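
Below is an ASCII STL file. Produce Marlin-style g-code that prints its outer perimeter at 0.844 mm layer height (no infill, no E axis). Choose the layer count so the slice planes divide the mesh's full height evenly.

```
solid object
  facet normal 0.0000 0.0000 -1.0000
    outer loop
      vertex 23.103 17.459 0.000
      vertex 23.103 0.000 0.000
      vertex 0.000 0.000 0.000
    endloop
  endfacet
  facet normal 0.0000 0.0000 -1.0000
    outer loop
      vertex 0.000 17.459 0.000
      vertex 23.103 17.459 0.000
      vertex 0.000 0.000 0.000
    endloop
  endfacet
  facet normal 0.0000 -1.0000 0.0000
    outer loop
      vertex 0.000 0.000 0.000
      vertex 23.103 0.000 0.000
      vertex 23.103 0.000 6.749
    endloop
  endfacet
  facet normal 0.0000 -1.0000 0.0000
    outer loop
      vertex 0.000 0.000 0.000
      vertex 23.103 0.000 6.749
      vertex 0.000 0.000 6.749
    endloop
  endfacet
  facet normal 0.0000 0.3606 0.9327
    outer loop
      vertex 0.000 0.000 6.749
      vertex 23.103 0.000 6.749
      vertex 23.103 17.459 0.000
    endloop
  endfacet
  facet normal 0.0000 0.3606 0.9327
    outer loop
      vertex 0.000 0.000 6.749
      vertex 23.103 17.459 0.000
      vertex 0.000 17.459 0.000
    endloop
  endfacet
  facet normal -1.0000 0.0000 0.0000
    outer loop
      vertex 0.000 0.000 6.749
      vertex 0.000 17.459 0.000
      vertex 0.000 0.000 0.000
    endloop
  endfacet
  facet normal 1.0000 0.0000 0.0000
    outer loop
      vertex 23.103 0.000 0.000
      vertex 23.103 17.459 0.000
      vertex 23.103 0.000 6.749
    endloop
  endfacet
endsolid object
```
; perimeter-only toolpath
G21 ; units = mm
G90 ; absolute positioning
G28 ; home
; layer 1
G0 Z0.844
G0 X0.000 Y0.000
G1 X23.103 Y0.000
G1 X23.103 Y15.277
G1 X0.000 Y15.277
G1 X0.000 Y0.000
; layer 2
G0 Z1.687
G0 X0.000 Y0.000
G1 X23.103 Y0.000
G1 X23.103 Y13.094
G1 X0.000 Y13.094
G1 X0.000 Y0.000
; layer 3
G0 Z2.531
G0 X0.000 Y0.000
G1 X23.103 Y0.000
G1 X23.103 Y10.912
G1 X0.000 Y10.912
G1 X0.000 Y0.000
; layer 4
G0 Z3.374
G0 X0.000 Y0.000
G1 X23.103 Y0.000
G1 X23.103 Y8.729
G1 X0.000 Y8.729
G1 X0.000 Y0.000
; layer 5
G0 Z4.218
G0 X0.000 Y0.000
G1 X23.103 Y0.000
G1 X23.103 Y6.547
G1 X0.000 Y6.547
G1 X0.000 Y0.000
; layer 6
G0 Z5.062
G0 X0.000 Y0.000
G1 X23.103 Y0.000
G1 X23.103 Y4.365
G1 X0.000 Y4.365
G1 X0.000 Y0.000
; layer 7
G0 Z5.905
G0 X0.000 Y0.000
G1 X23.103 Y0.000
G1 X23.103 Y2.182
G1 X0.000 Y2.182
G1 X0.000 Y0.000
M2 ; end

The solid is a wedge (ramp): 23.1 × 17.5 mm base, rising to 6.75 mm along the y=0 edge and sloping linearly to z=0 at y=17.5. Slicing at Δz = 0.844 mm — 8 equal slices spanning the solid's height, so layer i sits at z = i·h/8 — gives 7 non-empty perimeters. Each is a 4-segment closed polygon; G0 lifts to the layer z and rapids to the start vertex, then G1 traces the edges. The cross-section shrinks linearly with z (the slice at the apex is degenerate and omitted).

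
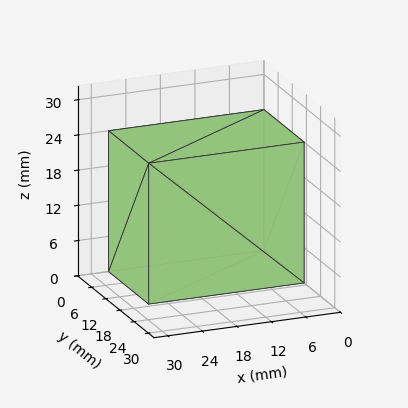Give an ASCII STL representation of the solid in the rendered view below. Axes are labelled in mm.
Reading the render: the shape is a rectangular box, roughly 27 × 17 mm footprint and 24 mm tall (dimensions read to the nearest mm from the axis ticks). For the STL, each face is triangulated and given an outward normal.

solid part
  facet normal 0.0000 0.0000 -1.0000
    outer loop
      vertex 27.0 17.0 0.0
      vertex 27.0 0.0 0.0
      vertex 0.0 0.0 0.0
    endloop
  endfacet
  facet normal 0.0000 0.0000 -1.0000
    outer loop
      vertex 0.0 17.0 0.0
      vertex 27.0 17.0 0.0
      vertex 0.0 0.0 0.0
    endloop
  endfacet
  facet normal 0.0000 0.0000 1.0000
    outer loop
      vertex 0.0 0.0 24.0
      vertex 27.0 0.0 24.0
      vertex 27.0 17.0 24.0
    endloop
  endfacet
  facet normal 0.0000 0.0000 1.0000
    outer loop
      vertex 0.0 0.0 24.0
      vertex 27.0 17.0 24.0
      vertex 0.0 17.0 24.0
    endloop
  endfacet
  facet normal 0.0000 -1.0000 0.0000
    outer loop
      vertex 0.0 0.0 0.0
      vertex 27.0 0.0 0.0
      vertex 27.0 0.0 24.0
    endloop
  endfacet
  facet normal 0.0000 -1.0000 0.0000
    outer loop
      vertex 0.0 0.0 0.0
      vertex 27.0 0.0 24.0
      vertex 0.0 0.0 24.0
    endloop
  endfacet
  facet normal 0.0000 1.0000 0.0000
    outer loop
      vertex 27.0 17.0 24.0
      vertex 27.0 17.0 0.0
      vertex 0.0 17.0 0.0
    endloop
  endfacet
  facet normal 0.0000 1.0000 0.0000
    outer loop
      vertex 0.0 17.0 24.0
      vertex 27.0 17.0 24.0
      vertex 0.0 17.0 0.0
    endloop
  endfacet
  facet normal -1.0000 0.0000 0.0000
    outer loop
      vertex 0.0 17.0 24.0
      vertex 0.0 17.0 0.0
      vertex 0.0 0.0 0.0
    endloop
  endfacet
  facet normal -1.0000 0.0000 0.0000
    outer loop
      vertex 0.0 0.0 24.0
      vertex 0.0 17.0 24.0
      vertex 0.0 0.0 0.0
    endloop
  endfacet
  facet normal 1.0000 0.0000 0.0000
    outer loop
      vertex 27.0 0.0 0.0
      vertex 27.0 17.0 0.0
      vertex 27.0 17.0 24.0
    endloop
  endfacet
  facet normal 1.0000 0.0000 0.0000
    outer loop
      vertex 27.0 0.0 0.0
      vertex 27.0 17.0 24.0
      vertex 27.0 0.0 24.0
    endloop
  endfacet
endsolid part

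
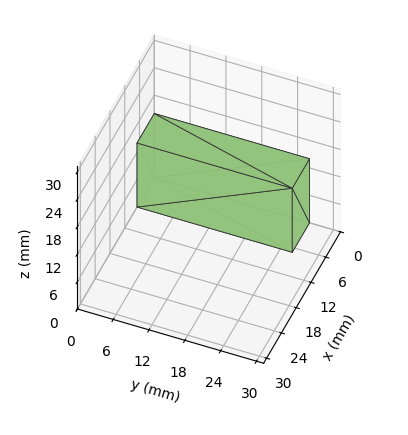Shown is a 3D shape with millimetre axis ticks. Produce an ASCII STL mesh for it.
Reading the render: the shape is a rectangular box, roughly 7 × 26 mm footprint and 14 mm tall (dimensions read to the nearest mm from the axis ticks). For the STL, each face is triangulated and given an outward normal.

solid part
  facet normal 0.0000 0.0000 -1.0000
    outer loop
      vertex 7.0 26.0 0.0
      vertex 7.0 0.0 0.0
      vertex 0.0 0.0 0.0
    endloop
  endfacet
  facet normal 0.0000 0.0000 -1.0000
    outer loop
      vertex 0.0 26.0 0.0
      vertex 7.0 26.0 0.0
      vertex 0.0 0.0 0.0
    endloop
  endfacet
  facet normal 0.0000 0.0000 1.0000
    outer loop
      vertex 0.0 0.0 14.0
      vertex 7.0 0.0 14.0
      vertex 7.0 26.0 14.0
    endloop
  endfacet
  facet normal 0.0000 0.0000 1.0000
    outer loop
      vertex 0.0 0.0 14.0
      vertex 7.0 26.0 14.0
      vertex 0.0 26.0 14.0
    endloop
  endfacet
  facet normal 0.0000 -1.0000 0.0000
    outer loop
      vertex 0.0 0.0 0.0
      vertex 7.0 0.0 0.0
      vertex 7.0 0.0 14.0
    endloop
  endfacet
  facet normal 0.0000 -1.0000 0.0000
    outer loop
      vertex 0.0 0.0 0.0
      vertex 7.0 0.0 14.0
      vertex 0.0 0.0 14.0
    endloop
  endfacet
  facet normal 0.0000 1.0000 0.0000
    outer loop
      vertex 7.0 26.0 14.0
      vertex 7.0 26.0 0.0
      vertex 0.0 26.0 0.0
    endloop
  endfacet
  facet normal 0.0000 1.0000 0.0000
    outer loop
      vertex 0.0 26.0 14.0
      vertex 7.0 26.0 14.0
      vertex 0.0 26.0 0.0
    endloop
  endfacet
  facet normal -1.0000 0.0000 0.0000
    outer loop
      vertex 0.0 26.0 14.0
      vertex 0.0 26.0 0.0
      vertex 0.0 0.0 0.0
    endloop
  endfacet
  facet normal -1.0000 0.0000 0.0000
    outer loop
      vertex 0.0 0.0 14.0
      vertex 0.0 26.0 14.0
      vertex 0.0 0.0 0.0
    endloop
  endfacet
  facet normal 1.0000 0.0000 0.0000
    outer loop
      vertex 7.0 0.0 0.0
      vertex 7.0 26.0 0.0
      vertex 7.0 26.0 14.0
    endloop
  endfacet
  facet normal 1.0000 0.0000 0.0000
    outer loop
      vertex 7.0 0.0 0.0
      vertex 7.0 26.0 14.0
      vertex 7.0 0.0 14.0
    endloop
  endfacet
endsolid part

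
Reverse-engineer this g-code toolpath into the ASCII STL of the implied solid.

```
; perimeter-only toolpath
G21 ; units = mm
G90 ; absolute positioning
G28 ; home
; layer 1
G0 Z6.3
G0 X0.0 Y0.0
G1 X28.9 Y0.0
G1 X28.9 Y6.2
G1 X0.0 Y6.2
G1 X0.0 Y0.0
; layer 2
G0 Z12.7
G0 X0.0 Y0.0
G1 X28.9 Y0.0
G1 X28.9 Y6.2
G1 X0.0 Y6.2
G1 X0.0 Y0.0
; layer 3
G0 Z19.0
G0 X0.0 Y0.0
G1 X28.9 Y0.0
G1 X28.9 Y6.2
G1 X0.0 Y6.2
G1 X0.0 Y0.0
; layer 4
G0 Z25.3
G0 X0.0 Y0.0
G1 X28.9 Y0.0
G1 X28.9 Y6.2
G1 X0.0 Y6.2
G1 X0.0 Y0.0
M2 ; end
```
solid part
  facet normal 0.0000 0.0000 -1.0000
    outer loop
      vertex 28.9 6.2 0.0
      vertex 28.9 0.0 0.0
      vertex 0.0 0.0 0.0
    endloop
  endfacet
  facet normal 0.0000 0.0000 -1.0000
    outer loop
      vertex 0.0 6.2 0.0
      vertex 28.9 6.2 0.0
      vertex 0.0 0.0 0.0
    endloop
  endfacet
  facet normal 0.0000 0.0000 1.0000
    outer loop
      vertex 0.0 0.0 25.3
      vertex 28.9 0.0 25.3
      vertex 28.9 6.2 25.3
    endloop
  endfacet
  facet normal 0.0000 0.0000 1.0000
    outer loop
      vertex 0.0 0.0 25.3
      vertex 28.9 6.2 25.3
      vertex 0.0 6.2 25.3
    endloop
  endfacet
  facet normal 0.0000 -1.0000 0.0000
    outer loop
      vertex 0.0 0.0 0.0
      vertex 28.9 0.0 0.0
      vertex 28.9 0.0 25.3
    endloop
  endfacet
  facet normal 0.0000 -1.0000 0.0000
    outer loop
      vertex 0.0 0.0 0.0
      vertex 28.9 0.0 25.3
      vertex 0.0 0.0 25.3
    endloop
  endfacet
  facet normal 0.0000 1.0000 0.0000
    outer loop
      vertex 28.9 6.2 25.3
      vertex 28.9 6.2 0.0
      vertex 0.0 6.2 0.0
    endloop
  endfacet
  facet normal 0.0000 1.0000 0.0000
    outer loop
      vertex 0.0 6.2 25.3
      vertex 28.9 6.2 25.3
      vertex 0.0 6.2 0.0
    endloop
  endfacet
  facet normal -1.0000 0.0000 0.0000
    outer loop
      vertex 0.0 6.2 25.3
      vertex 0.0 6.2 0.0
      vertex 0.0 0.0 0.0
    endloop
  endfacet
  facet normal -1.0000 0.0000 0.0000
    outer loop
      vertex 0.0 0.0 25.3
      vertex 0.0 6.2 25.3
      vertex 0.0 0.0 0.0
    endloop
  endfacet
  facet normal 1.0000 0.0000 0.0000
    outer loop
      vertex 28.9 0.0 0.0
      vertex 28.9 6.2 0.0
      vertex 28.9 6.2 25.3
    endloop
  endfacet
  facet normal 1.0000 0.0000 0.0000
    outer loop
      vertex 28.9 0.0 0.0
      vertex 28.9 6.2 25.3
      vertex 28.9 0.0 25.3
    endloop
  endfacet
endsolid part

The G0 Z moves step by Δz≈6.3 mm. Every layer's G1 loop is the same polygon, so the solid is a straight extrusion of it from z=0 to z≈25.3. Closing with flat bottom and top caps and triangulating gives 12 facets — a rectangular box, roughly 28.9 × 6.2 mm footprint and 25.3 mm tall.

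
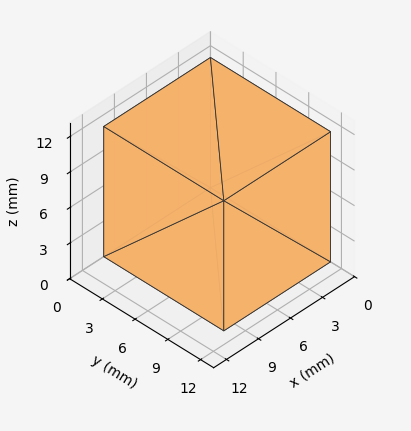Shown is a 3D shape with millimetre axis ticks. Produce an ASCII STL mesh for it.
Reading the render: the shape is a rectangular box, roughly 10 × 11 mm footprint and 11 mm tall (dimensions read to the nearest mm from the axis ticks). For the STL, each face is triangulated and given an outward normal.

solid part
  facet normal 0.0000 0.0000 -1.0000
    outer loop
      vertex 10.0 11.0 0.0
      vertex 10.0 0.0 0.0
      vertex 0.0 0.0 0.0
    endloop
  endfacet
  facet normal 0.0000 0.0000 -1.0000
    outer loop
      vertex 0.0 11.0 0.0
      vertex 10.0 11.0 0.0
      vertex 0.0 0.0 0.0
    endloop
  endfacet
  facet normal 0.0000 0.0000 1.0000
    outer loop
      vertex 0.0 0.0 11.0
      vertex 10.0 0.0 11.0
      vertex 10.0 11.0 11.0
    endloop
  endfacet
  facet normal 0.0000 0.0000 1.0000
    outer loop
      vertex 0.0 0.0 11.0
      vertex 10.0 11.0 11.0
      vertex 0.0 11.0 11.0
    endloop
  endfacet
  facet normal 0.0000 -1.0000 0.0000
    outer loop
      vertex 0.0 0.0 0.0
      vertex 10.0 0.0 0.0
      vertex 10.0 0.0 11.0
    endloop
  endfacet
  facet normal 0.0000 -1.0000 0.0000
    outer loop
      vertex 0.0 0.0 0.0
      vertex 10.0 0.0 11.0
      vertex 0.0 0.0 11.0
    endloop
  endfacet
  facet normal 0.0000 1.0000 0.0000
    outer loop
      vertex 10.0 11.0 11.0
      vertex 10.0 11.0 0.0
      vertex 0.0 11.0 0.0
    endloop
  endfacet
  facet normal 0.0000 1.0000 0.0000
    outer loop
      vertex 0.0 11.0 11.0
      vertex 10.0 11.0 11.0
      vertex 0.0 11.0 0.0
    endloop
  endfacet
  facet normal -1.0000 0.0000 0.0000
    outer loop
      vertex 0.0 11.0 11.0
      vertex 0.0 11.0 0.0
      vertex 0.0 0.0 0.0
    endloop
  endfacet
  facet normal -1.0000 0.0000 0.0000
    outer loop
      vertex 0.0 0.0 11.0
      vertex 0.0 11.0 11.0
      vertex 0.0 0.0 0.0
    endloop
  endfacet
  facet normal 1.0000 0.0000 0.0000
    outer loop
      vertex 10.0 0.0 0.0
      vertex 10.0 11.0 0.0
      vertex 10.0 11.0 11.0
    endloop
  endfacet
  facet normal 1.0000 0.0000 0.0000
    outer loop
      vertex 10.0 0.0 0.0
      vertex 10.0 11.0 11.0
      vertex 10.0 0.0 11.0
    endloop
  endfacet
endsolid part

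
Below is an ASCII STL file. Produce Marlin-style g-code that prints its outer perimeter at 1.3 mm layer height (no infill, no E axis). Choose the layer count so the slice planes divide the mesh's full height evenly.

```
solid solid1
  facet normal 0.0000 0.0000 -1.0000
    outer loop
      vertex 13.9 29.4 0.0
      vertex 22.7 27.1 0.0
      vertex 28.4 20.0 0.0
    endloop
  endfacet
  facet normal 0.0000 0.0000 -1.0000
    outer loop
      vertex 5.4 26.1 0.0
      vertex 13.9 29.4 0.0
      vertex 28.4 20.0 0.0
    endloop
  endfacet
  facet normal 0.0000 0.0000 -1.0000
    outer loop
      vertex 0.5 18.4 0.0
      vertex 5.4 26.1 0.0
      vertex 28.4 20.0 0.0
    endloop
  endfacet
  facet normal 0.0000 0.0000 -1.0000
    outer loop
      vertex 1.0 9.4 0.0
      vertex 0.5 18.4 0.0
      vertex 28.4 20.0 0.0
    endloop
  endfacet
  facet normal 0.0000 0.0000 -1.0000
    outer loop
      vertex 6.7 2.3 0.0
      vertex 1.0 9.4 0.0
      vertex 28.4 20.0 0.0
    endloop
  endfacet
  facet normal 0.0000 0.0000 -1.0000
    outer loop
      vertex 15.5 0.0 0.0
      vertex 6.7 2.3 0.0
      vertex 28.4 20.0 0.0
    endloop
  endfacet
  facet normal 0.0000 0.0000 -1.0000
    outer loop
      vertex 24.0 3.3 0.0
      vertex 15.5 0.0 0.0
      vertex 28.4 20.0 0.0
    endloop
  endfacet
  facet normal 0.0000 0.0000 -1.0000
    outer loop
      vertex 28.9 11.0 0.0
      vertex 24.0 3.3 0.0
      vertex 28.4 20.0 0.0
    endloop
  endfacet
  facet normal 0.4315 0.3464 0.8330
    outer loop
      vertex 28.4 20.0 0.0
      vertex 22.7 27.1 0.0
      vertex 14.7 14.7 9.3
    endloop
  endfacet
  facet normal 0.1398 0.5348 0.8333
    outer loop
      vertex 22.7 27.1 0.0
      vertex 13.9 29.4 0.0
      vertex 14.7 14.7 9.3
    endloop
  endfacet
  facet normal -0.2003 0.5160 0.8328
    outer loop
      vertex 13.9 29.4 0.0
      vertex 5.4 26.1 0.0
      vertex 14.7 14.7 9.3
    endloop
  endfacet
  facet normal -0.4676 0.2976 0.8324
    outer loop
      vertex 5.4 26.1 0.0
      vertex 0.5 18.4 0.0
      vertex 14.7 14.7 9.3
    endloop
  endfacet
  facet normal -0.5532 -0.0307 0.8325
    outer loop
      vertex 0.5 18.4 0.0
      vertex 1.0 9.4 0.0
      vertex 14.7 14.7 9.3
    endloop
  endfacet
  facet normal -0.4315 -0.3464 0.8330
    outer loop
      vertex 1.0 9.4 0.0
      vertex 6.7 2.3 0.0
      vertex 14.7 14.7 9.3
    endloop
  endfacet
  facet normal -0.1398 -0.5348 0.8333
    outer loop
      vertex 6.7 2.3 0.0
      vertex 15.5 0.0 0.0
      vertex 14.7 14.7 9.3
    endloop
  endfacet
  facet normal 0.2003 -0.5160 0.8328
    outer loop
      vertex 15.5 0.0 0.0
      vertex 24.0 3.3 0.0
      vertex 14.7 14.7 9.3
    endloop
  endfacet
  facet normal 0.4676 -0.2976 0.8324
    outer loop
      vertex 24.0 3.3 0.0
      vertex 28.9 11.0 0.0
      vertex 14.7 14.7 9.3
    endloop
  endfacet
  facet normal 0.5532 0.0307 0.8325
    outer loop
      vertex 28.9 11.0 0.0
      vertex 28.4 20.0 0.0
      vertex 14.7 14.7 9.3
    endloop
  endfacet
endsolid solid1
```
; perimeter-only toolpath
G21 ; units = mm
G90 ; absolute positioning
G28 ; home
; layer 1
G0 Z1.3
G0 X26.4 Y19.2
G1 X21.6 Y25.3
G1 X14.0 Y27.3
G1 X6.7 Y24.5
G1 X2.5 Y17.9
G1 X3.0 Y10.2
G1 X7.8 Y4.1
G1 X15.4 Y2.1
G1 X22.7 Y4.9
G1 X26.9 Y11.5
G1 X26.4 Y19.2
; layer 2
G0 Z2.7
G0 X24.5 Y18.5
G1 X20.4 Y23.6
G1 X14.1 Y25.2
G1 X8.1 Y22.8
G1 X4.6 Y17.3
G1 X4.9 Y10.9
G1 X9.0 Y5.8
G1 X15.3 Y4.2
G1 X21.3 Y6.6
G1 X24.8 Y12.1
G1 X24.5 Y18.5
; layer 3
G0 Z4.0
G0 X22.5 Y17.7
G1 X19.3 Y21.8
G1 X14.2 Y23.1
G1 X9.4 Y21.2
G1 X6.6 Y16.8
G1 X6.9 Y11.7
G1 X10.1 Y7.6
G1 X15.2 Y6.3
G1 X20.0 Y8.2
G1 X22.8 Y12.6
G1 X22.5 Y17.7
; layer 4
G0 Z5.3
G0 X20.6 Y17.0
G1 X18.1 Y20.0
G1 X14.4 Y21.0
G1 X10.7 Y19.6
G1 X8.6 Y16.3
G1 X8.8 Y12.4
G1 X11.3 Y9.4
G1 X15.0 Y8.4
G1 X18.7 Y9.8
G1 X20.8 Y13.1
G1 X20.6 Y17.0
; layer 5
G0 Z6.6
G0 X18.6 Y16.2
G1 X17.0 Y18.2
G1 X14.5 Y18.9
G1 X12.0 Y18.0
G1 X10.6 Y15.8
G1 X10.8 Y13.2
G1 X12.4 Y11.2
G1 X14.9 Y10.5
G1 X17.4 Y11.4
G1 X18.8 Y13.6
G1 X18.6 Y16.2
; layer 6
G0 Z8.0
G0 X16.7 Y15.5
G1 X15.8 Y16.5
G1 X14.6 Y16.8
G1 X13.4 Y16.3
G1 X12.7 Y15.2
G1 X12.7 Y13.9
G1 X13.6 Y12.9
G1 X14.8 Y12.6
G1 X16.0 Y13.1
G1 X16.7 Y14.2
G1 X16.7 Y15.5
M2 ; end

The solid is a regular 10-sided pyramid, base circumscribed radius ≈ 14.7 mm, apex at z ≈ 9.3 mm. Slicing at Δz = 1.3 mm — 7 equal slices spanning the solid's height, so layer i sits at z = i·h/7 — gives 6 non-empty perimeters. Each is a 10-segment closed polygon; G0 lifts to the layer z and rapids to the start vertex, then G1 traces the edges. The cross-section shrinks linearly with z (the slice at the apex is degenerate and omitted).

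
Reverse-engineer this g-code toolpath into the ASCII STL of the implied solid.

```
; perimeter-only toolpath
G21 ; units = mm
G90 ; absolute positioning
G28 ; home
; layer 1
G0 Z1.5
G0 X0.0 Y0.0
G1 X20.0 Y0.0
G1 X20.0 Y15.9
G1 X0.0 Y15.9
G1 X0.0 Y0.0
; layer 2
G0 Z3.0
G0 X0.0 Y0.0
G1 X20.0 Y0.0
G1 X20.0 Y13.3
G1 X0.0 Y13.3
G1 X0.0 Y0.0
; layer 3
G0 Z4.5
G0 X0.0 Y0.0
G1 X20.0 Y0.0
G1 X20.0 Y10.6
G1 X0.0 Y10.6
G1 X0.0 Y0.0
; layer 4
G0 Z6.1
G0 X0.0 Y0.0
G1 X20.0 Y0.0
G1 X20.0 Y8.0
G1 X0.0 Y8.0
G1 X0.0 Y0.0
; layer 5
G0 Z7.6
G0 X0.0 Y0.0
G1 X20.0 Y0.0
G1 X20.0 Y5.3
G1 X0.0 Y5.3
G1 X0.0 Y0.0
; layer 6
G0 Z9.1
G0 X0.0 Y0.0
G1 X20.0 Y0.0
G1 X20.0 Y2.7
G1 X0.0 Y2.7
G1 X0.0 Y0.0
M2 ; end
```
solid part
  facet normal 0.0000 0.0000 -1.0000
    outer loop
      vertex 20.0 18.6 0.0
      vertex 20.0 0.0 0.0
      vertex 0.0 0.0 0.0
    endloop
  endfacet
  facet normal 0.0000 0.0000 -1.0000
    outer loop
      vertex 0.0 18.6 0.0
      vertex 20.0 18.6 0.0
      vertex 0.0 0.0 0.0
    endloop
  endfacet
  facet normal 0.0000 -1.0000 0.0000
    outer loop
      vertex 0.0 0.0 0.0
      vertex 20.0 0.0 0.0
      vertex 20.0 0.0 10.6
    endloop
  endfacet
  facet normal 0.0000 -1.0000 0.0000
    outer loop
      vertex 0.0 0.0 0.0
      vertex 20.0 0.0 10.6
      vertex 0.0 0.0 10.6
    endloop
  endfacet
  facet normal 0.0000 0.4951 0.8688
    outer loop
      vertex 0.0 0.0 10.6
      vertex 20.0 0.0 10.6
      vertex 20.0 18.6 0.0
    endloop
  endfacet
  facet normal 0.0000 0.4951 0.8688
    outer loop
      vertex 0.0 0.0 10.6
      vertex 20.0 18.6 0.0
      vertex 0.0 18.6 0.0
    endloop
  endfacet
  facet normal -1.0000 0.0000 0.0000
    outer loop
      vertex 0.0 0.0 10.6
      vertex 0.0 18.6 0.0
      vertex 0.0 0.0 0.0
    endloop
  endfacet
  facet normal 1.0000 0.0000 0.0000
    outer loop
      vertex 20.0 0.0 0.0
      vertex 20.0 18.6 0.0
      vertex 20.0 0.0 10.6
    endloop
  endfacet
endsolid part

The G0 Z moves step by Δz≈1.5 mm. The G1 loops shrink linearly with z, so the solid tapers from its base footprint up to z≈10.6. Closing with a flat bottom cap and the tapered top and triangulating gives 8 facets — a wedge (ramp): 20 × 18.6 mm base, rising to 10.6 mm along the y=0 edge and sloping linearly to z=0 at y=18.6.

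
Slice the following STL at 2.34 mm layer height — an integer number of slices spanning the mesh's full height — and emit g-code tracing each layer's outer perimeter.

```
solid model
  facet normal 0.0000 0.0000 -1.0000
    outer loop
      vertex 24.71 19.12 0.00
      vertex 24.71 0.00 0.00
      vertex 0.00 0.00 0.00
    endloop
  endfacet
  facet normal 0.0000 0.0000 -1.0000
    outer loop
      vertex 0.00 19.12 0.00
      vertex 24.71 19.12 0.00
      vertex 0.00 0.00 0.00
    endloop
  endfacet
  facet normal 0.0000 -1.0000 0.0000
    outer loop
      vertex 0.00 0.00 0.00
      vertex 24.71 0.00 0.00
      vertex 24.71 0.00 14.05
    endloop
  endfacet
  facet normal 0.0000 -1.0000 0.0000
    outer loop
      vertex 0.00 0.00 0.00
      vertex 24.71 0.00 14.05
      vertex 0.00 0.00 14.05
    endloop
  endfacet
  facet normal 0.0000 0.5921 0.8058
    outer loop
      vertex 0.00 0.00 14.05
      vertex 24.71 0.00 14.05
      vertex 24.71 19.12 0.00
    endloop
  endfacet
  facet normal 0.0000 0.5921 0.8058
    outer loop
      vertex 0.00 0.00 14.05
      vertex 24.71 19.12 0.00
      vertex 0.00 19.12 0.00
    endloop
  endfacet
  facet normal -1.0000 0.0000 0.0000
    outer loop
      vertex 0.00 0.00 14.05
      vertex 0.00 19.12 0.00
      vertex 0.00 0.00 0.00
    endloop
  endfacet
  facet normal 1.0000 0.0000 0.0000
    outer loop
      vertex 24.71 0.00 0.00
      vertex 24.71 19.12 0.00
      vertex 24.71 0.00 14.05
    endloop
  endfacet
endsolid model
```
; perimeter-only toolpath
G21 ; units = mm
G90 ; absolute positioning
G28 ; home
; layer 1
G0 Z2.34
G0 X0.00 Y0.00
G1 X24.71 Y0.00
G1 X24.71 Y15.93
G1 X0.00 Y15.93
G1 X0.00 Y0.00
; layer 2
G0 Z4.68
G0 X0.00 Y0.00
G1 X24.71 Y0.00
G1 X24.71 Y12.75
G1 X0.00 Y12.75
G1 X0.00 Y0.00
; layer 3
G0 Z7.03
G0 X0.00 Y0.00
G1 X24.71 Y0.00
G1 X24.71 Y9.56
G1 X0.00 Y9.56
G1 X0.00 Y0.00
; layer 4
G0 Z9.37
G0 X0.00 Y0.00
G1 X24.71 Y0.00
G1 X24.71 Y6.37
G1 X0.00 Y6.37
G1 X0.00 Y0.00
; layer 5
G0 Z11.71
G0 X0.00 Y0.00
G1 X24.71 Y0.00
G1 X24.71 Y3.19
G1 X0.00 Y3.19
G1 X0.00 Y0.00
M2 ; end

The solid is a wedge (ramp): 24.7 × 19.1 mm base, rising to 14.1 mm along the y=0 edge and sloping linearly to z=0 at y=19.1. Slicing at Δz = 2.34 mm — 6 equal slices spanning the solid's height, so layer i sits at z = i·h/6 — gives 5 non-empty perimeters. Each is a 4-segment closed polygon; G0 lifts to the layer z and rapids to the start vertex, then G1 traces the edges. The cross-section shrinks linearly with z (the slice at the apex is degenerate and omitted).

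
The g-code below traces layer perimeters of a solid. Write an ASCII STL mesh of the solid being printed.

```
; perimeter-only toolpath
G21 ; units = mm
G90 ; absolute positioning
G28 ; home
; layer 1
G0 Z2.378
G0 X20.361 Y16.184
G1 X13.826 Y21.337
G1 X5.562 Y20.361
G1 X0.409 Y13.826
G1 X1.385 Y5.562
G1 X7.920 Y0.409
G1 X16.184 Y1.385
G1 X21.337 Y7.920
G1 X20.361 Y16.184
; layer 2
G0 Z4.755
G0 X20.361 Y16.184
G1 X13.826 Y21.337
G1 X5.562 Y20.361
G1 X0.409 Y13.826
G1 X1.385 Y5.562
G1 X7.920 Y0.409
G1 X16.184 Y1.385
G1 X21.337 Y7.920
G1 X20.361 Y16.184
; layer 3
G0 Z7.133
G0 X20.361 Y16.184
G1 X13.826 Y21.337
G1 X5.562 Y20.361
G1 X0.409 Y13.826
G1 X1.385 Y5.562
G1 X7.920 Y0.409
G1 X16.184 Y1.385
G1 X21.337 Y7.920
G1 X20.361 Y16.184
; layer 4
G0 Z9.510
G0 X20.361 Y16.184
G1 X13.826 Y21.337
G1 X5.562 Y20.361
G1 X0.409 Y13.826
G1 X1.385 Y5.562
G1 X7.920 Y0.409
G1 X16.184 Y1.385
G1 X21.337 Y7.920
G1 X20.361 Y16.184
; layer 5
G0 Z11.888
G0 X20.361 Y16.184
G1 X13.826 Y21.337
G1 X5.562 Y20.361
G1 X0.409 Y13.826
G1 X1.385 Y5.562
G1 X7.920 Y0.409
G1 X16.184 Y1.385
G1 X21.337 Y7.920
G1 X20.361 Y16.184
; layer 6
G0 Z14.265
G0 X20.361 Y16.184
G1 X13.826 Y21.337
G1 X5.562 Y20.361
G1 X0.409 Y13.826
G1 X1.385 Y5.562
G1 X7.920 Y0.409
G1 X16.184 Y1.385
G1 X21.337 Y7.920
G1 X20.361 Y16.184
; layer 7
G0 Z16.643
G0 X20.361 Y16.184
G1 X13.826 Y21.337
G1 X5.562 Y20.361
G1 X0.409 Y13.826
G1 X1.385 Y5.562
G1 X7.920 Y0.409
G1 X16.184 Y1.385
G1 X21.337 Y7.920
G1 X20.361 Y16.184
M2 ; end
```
solid part
  facet normal 0.0000 0.0000 -1.0000
    outer loop
      vertex 5.562 20.361 0.000
      vertex 13.826 21.337 0.000
      vertex 20.361 16.184 0.000
    endloop
  endfacet
  facet normal 0.0000 0.0000 -1.0000
    outer loop
      vertex 0.409 13.826 0.000
      vertex 5.562 20.361 0.000
      vertex 20.361 16.184 0.000
    endloop
  endfacet
  facet normal 0.0000 0.0000 -1.0000
    outer loop
      vertex 1.385 5.562 0.000
      vertex 0.409 13.826 0.000
      vertex 20.361 16.184 0.000
    endloop
  endfacet
  facet normal 0.0000 0.0000 -1.0000
    outer loop
      vertex 7.920 0.409 0.000
      vertex 1.385 5.562 0.000
      vertex 20.361 16.184 0.000
    endloop
  endfacet
  facet normal 0.0000 0.0000 -1.0000
    outer loop
      vertex 16.184 1.385 0.000
      vertex 7.920 0.409 0.000
      vertex 20.361 16.184 0.000
    endloop
  endfacet
  facet normal 0.0000 0.0000 -1.0000
    outer loop
      vertex 21.337 7.920 0.000
      vertex 16.184 1.385 0.000
      vertex 20.361 16.184 0.000
    endloop
  endfacet
  facet normal 0.0000 0.0000 1.0000
    outer loop
      vertex 20.361 16.184 16.643
      vertex 13.826 21.337 16.643
      vertex 5.562 20.361 16.643
    endloop
  endfacet
  facet normal 0.0000 0.0000 1.0000
    outer loop
      vertex 20.361 16.184 16.643
      vertex 5.562 20.361 16.643
      vertex 0.409 13.826 16.643
    endloop
  endfacet
  facet normal 0.0000 0.0000 1.0000
    outer loop
      vertex 20.361 16.184 16.643
      vertex 0.409 13.826 16.643
      vertex 1.385 5.562 16.643
    endloop
  endfacet
  facet normal 0.0000 0.0000 1.0000
    outer loop
      vertex 20.361 16.184 16.643
      vertex 1.385 5.562 16.643
      vertex 7.920 0.409 16.643
    endloop
  endfacet
  facet normal 0.0000 0.0000 1.0000
    outer loop
      vertex 20.361 16.184 16.643
      vertex 7.920 0.409 16.643
      vertex 16.184 1.385 16.643
    endloop
  endfacet
  facet normal 0.0000 0.0000 1.0000
    outer loop
      vertex 20.361 16.184 16.643
      vertex 16.184 1.385 16.643
      vertex 21.337 7.920 16.643
    endloop
  endfacet
  facet normal 0.6192 0.7852 0.0000
    outer loop
      vertex 20.361 16.184 0.000
      vertex 13.826 21.337 0.000
      vertex 13.826 21.337 16.643
    endloop
  endfacet
  facet normal 0.6192 0.7852 0.0000
    outer loop
      vertex 20.361 16.184 0.000
      vertex 13.826 21.337 16.643
      vertex 20.361 16.184 16.643
    endloop
  endfacet
  facet normal -0.1173 0.9931 0.0000
    outer loop
      vertex 13.826 21.337 0.000
      vertex 5.562 20.361 0.000
      vertex 5.562 20.361 16.643
    endloop
  endfacet
  facet normal -0.1173 0.9931 0.0000
    outer loop
      vertex 13.826 21.337 0.000
      vertex 5.562 20.361 16.643
      vertex 13.826 21.337 16.643
    endloop
  endfacet
  facet normal -0.7852 0.6192 0.0000
    outer loop
      vertex 5.562 20.361 0.000
      vertex 0.409 13.826 0.000
      vertex 0.409 13.826 16.643
    endloop
  endfacet
  facet normal -0.7852 0.6192 0.0000
    outer loop
      vertex 5.562 20.361 0.000
      vertex 0.409 13.826 16.643
      vertex 5.562 20.361 16.643
    endloop
  endfacet
  facet normal -0.9931 -0.1173 0.0000
    outer loop
      vertex 0.409 13.826 0.000
      vertex 1.385 5.562 0.000
      vertex 1.385 5.562 16.643
    endloop
  endfacet
  facet normal -0.9931 -0.1173 0.0000
    outer loop
      vertex 0.409 13.826 0.000
      vertex 1.385 5.562 16.643
      vertex 0.409 13.826 16.643
    endloop
  endfacet
  facet normal -0.6192 -0.7852 0.0000
    outer loop
      vertex 1.385 5.562 0.000
      vertex 7.920 0.409 0.000
      vertex 7.920 0.409 16.643
    endloop
  endfacet
  facet normal -0.6192 -0.7852 0.0000
    outer loop
      vertex 1.385 5.562 0.000
      vertex 7.920 0.409 16.643
      vertex 1.385 5.562 16.643
    endloop
  endfacet
  facet normal 0.1173 -0.9931 0.0000
    outer loop
      vertex 7.920 0.409 0.000
      vertex 16.184 1.385 0.000
      vertex 16.184 1.385 16.643
    endloop
  endfacet
  facet normal 0.1173 -0.9931 0.0000
    outer loop
      vertex 7.920 0.409 0.000
      vertex 16.184 1.385 16.643
      vertex 7.920 0.409 16.643
    endloop
  endfacet
  facet normal 0.7852 -0.6192 0.0000
    outer loop
      vertex 16.184 1.385 0.000
      vertex 21.337 7.920 0.000
      vertex 21.337 7.920 16.643
    endloop
  endfacet
  facet normal 0.7852 -0.6192 0.0000
    outer loop
      vertex 16.184 1.385 0.000
      vertex 21.337 7.920 16.643
      vertex 16.184 1.385 16.643
    endloop
  endfacet
  facet normal 0.9931 0.1173 0.0000
    outer loop
      vertex 21.337 7.920 0.000
      vertex 20.361 16.184 0.000
      vertex 20.361 16.184 16.643
    endloop
  endfacet
  facet normal 0.9931 0.1173 0.0000
    outer loop
      vertex 21.337 7.920 0.000
      vertex 20.361 16.184 16.643
      vertex 21.337 7.920 16.643
    endloop
  endfacet
endsolid part

The G0 Z moves step by Δz≈2.378 mm. Every layer's G1 loop is the same polygon, so the solid is a straight extrusion of it from z=0 to z≈16.6. Closing with flat bottom and top caps and triangulating gives 28 facets — a regular 8-sided prism (a cylinder approximated with 8 flat sides), circumscribed radius ≈ 10.9 mm, height ≈ 16.6 mm.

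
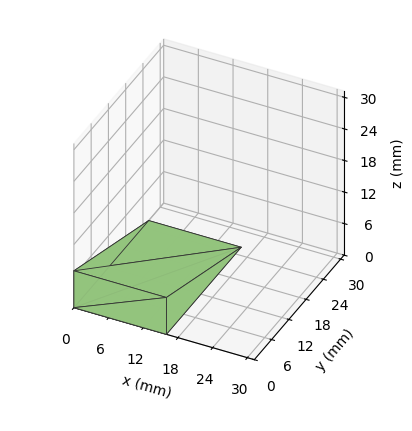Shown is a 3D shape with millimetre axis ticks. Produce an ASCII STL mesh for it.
Reading the render: the shape is a wedge (ramp): 16 × 26 mm base, rising to 7 mm along the y=0 edge and sloping linearly to z=0 at y=26 (dimensions read to the nearest mm from the axis ticks). For the STL, each face is triangulated and given an outward normal.

solid part
  facet normal 0.0000 0.0000 -1.0000
    outer loop
      vertex 16.0 26.0 0.0
      vertex 16.0 0.0 0.0
      vertex 0.0 0.0 0.0
    endloop
  endfacet
  facet normal 0.0000 0.0000 -1.0000
    outer loop
      vertex 0.0 26.0 0.0
      vertex 16.0 26.0 0.0
      vertex 0.0 0.0 0.0
    endloop
  endfacet
  facet normal 0.0000 -1.0000 0.0000
    outer loop
      vertex 0.0 0.0 0.0
      vertex 16.0 0.0 0.0
      vertex 16.0 0.0 7.0
    endloop
  endfacet
  facet normal 0.0000 -1.0000 0.0000
    outer loop
      vertex 0.0 0.0 0.0
      vertex 16.0 0.0 7.0
      vertex 0.0 0.0 7.0
    endloop
  endfacet
  facet normal 0.0000 0.2600 0.9656
    outer loop
      vertex 0.0 0.0 7.0
      vertex 16.0 0.0 7.0
      vertex 16.0 26.0 0.0
    endloop
  endfacet
  facet normal 0.0000 0.2600 0.9656
    outer loop
      vertex 0.0 0.0 7.0
      vertex 16.0 26.0 0.0
      vertex 0.0 26.0 0.0
    endloop
  endfacet
  facet normal -1.0000 0.0000 0.0000
    outer loop
      vertex 0.0 0.0 7.0
      vertex 0.0 26.0 0.0
      vertex 0.0 0.0 0.0
    endloop
  endfacet
  facet normal 1.0000 0.0000 0.0000
    outer loop
      vertex 16.0 0.0 0.0
      vertex 16.0 26.0 0.0
      vertex 16.0 0.0 7.0
    endloop
  endfacet
endsolid part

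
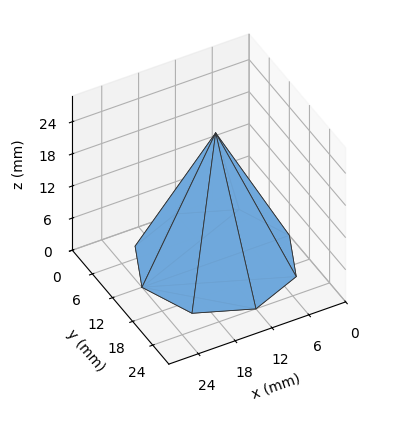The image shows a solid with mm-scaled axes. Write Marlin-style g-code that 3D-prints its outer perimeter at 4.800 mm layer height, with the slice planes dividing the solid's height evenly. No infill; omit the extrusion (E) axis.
Reading the render: the shape is a regular 8-sided pyramid, base circumscribed radius ≈ 12 mm, apex at z ≈ 24 mm (dimensions read to the nearest mm from the axis ticks). For the g-code, the solid's height is divided into equal slices at the stated Δz and each level perimeter traced with G1 moves after a G0 lift.

; perimeter-only toolpath
G21 ; units = mm
G90 ; absolute positioning
G28 ; home
; layer 1
G0 Z4.800
G0 X21.600 Y12.000
G1 X18.788 Y18.788
G1 X12.000 Y21.600
G1 X5.212 Y18.788
G1 X2.400 Y12.000
G1 X5.212 Y5.212
G1 X12.000 Y2.400
G1 X18.788 Y5.212
G1 X21.600 Y12.000
; layer 2
G0 Z9.600
G0 X19.200 Y12.000
G1 X17.091 Y17.091
G1 X12.000 Y19.200
G1 X6.909 Y17.091
G1 X4.800 Y12.000
G1 X6.909 Y6.909
G1 X12.000 Y4.800
G1 X17.091 Y6.909
G1 X19.200 Y12.000
; layer 3
G0 Z14.400
G0 X16.800 Y12.000
G1 X15.394 Y15.394
G1 X12.000 Y16.800
G1 X8.606 Y15.394
G1 X7.200 Y12.000
G1 X8.606 Y8.606
G1 X12.000 Y7.200
G1 X15.394 Y8.606
G1 X16.800 Y12.000
; layer 4
G0 Z19.200
G0 X14.400 Y12.000
G1 X13.697 Y13.697
G1 X12.000 Y14.400
G1 X10.303 Y13.697
G1 X9.600 Y12.000
G1 X10.303 Y10.303
G1 X12.000 Y9.600
G1 X13.697 Y10.303
G1 X14.400 Y12.000
M2 ; end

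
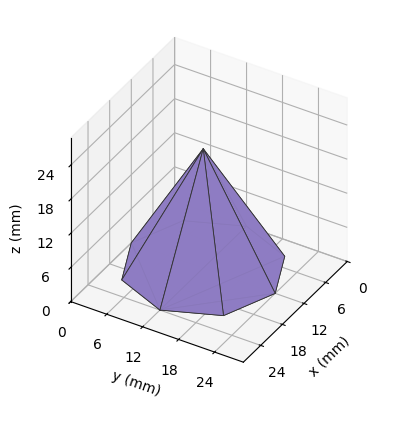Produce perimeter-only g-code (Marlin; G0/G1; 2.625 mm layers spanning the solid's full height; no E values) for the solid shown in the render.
Reading the render: the shape is a regular 8-sided pyramid, base circumscribed radius ≈ 12 mm, apex at z ≈ 21 mm (dimensions read to the nearest mm from the axis ticks). For the g-code, the solid's height is divided into equal slices at the stated Δz and each level perimeter traced with G1 moves after a G0 lift.

; perimeter-only toolpath
G21 ; units = mm
G90 ; absolute positioning
G28 ; home
; layer 1
G0 Z2.625
G0 X22.500 Y12.000
G1 X19.424 Y19.424
G1 X12.000 Y22.500
G1 X4.576 Y19.424
G1 X1.500 Y12.000
G1 X4.576 Y4.576
G1 X12.000 Y1.500
G1 X19.424 Y4.576
G1 X22.500 Y12.000
; layer 2
G0 Z5.250
G0 X21.000 Y12.000
G1 X18.364 Y18.364
G1 X12.000 Y21.000
G1 X5.636 Y18.364
G1 X3.000 Y12.000
G1 X5.636 Y5.636
G1 X12.000 Y3.000
G1 X18.364 Y5.636
G1 X21.000 Y12.000
; layer 3
G0 Z7.875
G0 X19.500 Y12.000
G1 X17.303 Y17.303
G1 X12.000 Y19.500
G1 X6.697 Y17.303
G1 X4.500 Y12.000
G1 X6.697 Y6.697
G1 X12.000 Y4.500
G1 X17.303 Y6.697
G1 X19.500 Y12.000
; layer 4
G0 Z10.500
G0 X18.000 Y12.000
G1 X16.242 Y16.242
G1 X12.000 Y18.000
G1 X7.758 Y16.242
G1 X6.000 Y12.000
G1 X7.758 Y7.758
G1 X12.000 Y6.000
G1 X16.242 Y7.758
G1 X18.000 Y12.000
; layer 5
G0 Z13.125
G0 X16.500 Y12.000
G1 X15.182 Y15.182
G1 X12.000 Y16.500
G1 X8.818 Y15.182
G1 X7.500 Y12.000
G1 X8.818 Y8.818
G1 X12.000 Y7.500
G1 X15.182 Y8.818
G1 X16.500 Y12.000
; layer 6
G0 Z15.750
G0 X15.000 Y12.000
G1 X14.121 Y14.121
G1 X12.000 Y15.000
G1 X9.879 Y14.121
G1 X9.000 Y12.000
G1 X9.879 Y9.879
G1 X12.000 Y9.000
G1 X14.121 Y9.879
G1 X15.000 Y12.000
; layer 7
G0 Z18.375
G0 X13.500 Y12.000
G1 X13.061 Y13.061
G1 X12.000 Y13.500
G1 X10.939 Y13.061
G1 X10.500 Y12.000
G1 X10.939 Y10.939
G1 X12.000 Y10.500
G1 X13.061 Y10.939
G1 X13.500 Y12.000
M2 ; end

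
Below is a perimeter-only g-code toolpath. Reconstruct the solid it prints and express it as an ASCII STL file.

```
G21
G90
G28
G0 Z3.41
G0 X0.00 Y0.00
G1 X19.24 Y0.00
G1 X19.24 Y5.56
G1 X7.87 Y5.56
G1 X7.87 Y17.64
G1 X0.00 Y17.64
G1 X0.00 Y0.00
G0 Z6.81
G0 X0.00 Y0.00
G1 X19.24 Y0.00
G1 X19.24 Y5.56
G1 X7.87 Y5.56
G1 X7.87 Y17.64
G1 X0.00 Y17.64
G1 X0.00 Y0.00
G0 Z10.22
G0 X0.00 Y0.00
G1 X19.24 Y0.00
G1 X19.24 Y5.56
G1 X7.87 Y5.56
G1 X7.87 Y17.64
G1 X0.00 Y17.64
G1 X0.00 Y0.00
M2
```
solid part
  facet normal 0.0000 0.0000 -1.0000
    outer loop
      vertex 19.24 5.56 0.00
      vertex 19.24 0.00 0.00
      vertex 0.00 0.00 0.00
    endloop
  endfacet
  facet normal 0.0000 0.0000 -1.0000
    outer loop
      vertex 7.87 5.56 0.00
      vertex 19.24 5.56 0.00
      vertex 0.00 0.00 0.00
    endloop
  endfacet
  facet normal 0.0000 0.0000 -1.0000
    outer loop
      vertex 7.87 17.64 0.00
      vertex 7.87 5.56 0.00
      vertex 0.00 0.00 0.00
    endloop
  endfacet
  facet normal 0.0000 0.0000 -1.0000
    outer loop
      vertex 0.00 17.64 0.00
      vertex 7.87 17.64 0.00
      vertex 0.00 0.00 0.00
    endloop
  endfacet
  facet normal 0.0000 0.0000 1.0000
    outer loop
      vertex 0.00 0.00 10.22
      vertex 19.24 0.00 10.22
      vertex 19.24 5.56 10.22
    endloop
  endfacet
  facet normal 0.0000 0.0000 1.0000
    outer loop
      vertex 0.00 0.00 10.22
      vertex 19.24 5.56 10.22
      vertex 7.87 5.56 10.22
    endloop
  endfacet
  facet normal 0.0000 0.0000 1.0000
    outer loop
      vertex 0.00 0.00 10.22
      vertex 7.87 5.56 10.22
      vertex 7.87 17.64 10.22
    endloop
  endfacet
  facet normal 0.0000 0.0000 1.0000
    outer loop
      vertex 0.00 0.00 10.22
      vertex 7.87 17.64 10.22
      vertex 0.00 17.64 10.22
    endloop
  endfacet
  facet normal 0.0000 -1.0000 0.0000
    outer loop
      vertex 0.00 0.00 0.00
      vertex 19.24 0.00 0.00
      vertex 19.24 0.00 10.22
    endloop
  endfacet
  facet normal 0.0000 -1.0000 0.0000
    outer loop
      vertex 0.00 0.00 0.00
      vertex 19.24 0.00 10.22
      vertex 0.00 0.00 10.22
    endloop
  endfacet
  facet normal 1.0000 0.0000 0.0000
    outer loop
      vertex 19.24 0.00 0.00
      vertex 19.24 5.56 0.00
      vertex 19.24 5.56 10.22
    endloop
  endfacet
  facet normal 1.0000 0.0000 0.0000
    outer loop
      vertex 19.24 0.00 0.00
      vertex 19.24 5.56 10.22
      vertex 19.24 0.00 10.22
    endloop
  endfacet
  facet normal 0.0000 1.0000 0.0000
    outer loop
      vertex 19.24 5.56 0.00
      vertex 7.87 5.56 0.00
      vertex 7.87 5.56 10.22
    endloop
  endfacet
  facet normal 0.0000 1.0000 0.0000
    outer loop
      vertex 19.24 5.56 0.00
      vertex 7.87 5.56 10.22
      vertex 19.24 5.56 10.22
    endloop
  endfacet
  facet normal 1.0000 0.0000 0.0000
    outer loop
      vertex 7.87 5.56 0.00
      vertex 7.87 17.64 0.00
      vertex 7.87 17.64 10.22
    endloop
  endfacet
  facet normal 1.0000 0.0000 0.0000
    outer loop
      vertex 7.87 5.56 0.00
      vertex 7.87 17.64 10.22
      vertex 7.87 5.56 10.22
    endloop
  endfacet
  facet normal 0.0000 1.0000 0.0000
    outer loop
      vertex 7.87 17.64 0.00
      vertex 0.00 17.64 0.00
      vertex 0.00 17.64 10.22
    endloop
  endfacet
  facet normal 0.0000 1.0000 0.0000
    outer loop
      vertex 7.87 17.64 0.00
      vertex 0.00 17.64 10.22
      vertex 7.87 17.64 10.22
    endloop
  endfacet
  facet normal -1.0000 0.0000 0.0000
    outer loop
      vertex 0.00 17.64 0.00
      vertex 0.00 0.00 0.00
      vertex 0.00 0.00 10.22
    endloop
  endfacet
  facet normal -1.0000 0.0000 0.0000
    outer loop
      vertex 0.00 17.64 0.00
      vertex 0.00 0.00 10.22
      vertex 0.00 17.64 10.22
    endloop
  endfacet
endsolid part

The G0 Z moves step by Δz≈3.41 mm. Every layer's G1 loop is the same polygon, so the solid is a straight extrusion of it from z=0 to z≈10.2. Closing with flat bottom and top caps and triangulating gives 20 facets — an L-shaped prism: outer 19.2 × 17.6 mm, arm thicknesses ≈ 5.56 mm (horizontal) and 7.87 mm (vertical), extruded 10.2 mm in z.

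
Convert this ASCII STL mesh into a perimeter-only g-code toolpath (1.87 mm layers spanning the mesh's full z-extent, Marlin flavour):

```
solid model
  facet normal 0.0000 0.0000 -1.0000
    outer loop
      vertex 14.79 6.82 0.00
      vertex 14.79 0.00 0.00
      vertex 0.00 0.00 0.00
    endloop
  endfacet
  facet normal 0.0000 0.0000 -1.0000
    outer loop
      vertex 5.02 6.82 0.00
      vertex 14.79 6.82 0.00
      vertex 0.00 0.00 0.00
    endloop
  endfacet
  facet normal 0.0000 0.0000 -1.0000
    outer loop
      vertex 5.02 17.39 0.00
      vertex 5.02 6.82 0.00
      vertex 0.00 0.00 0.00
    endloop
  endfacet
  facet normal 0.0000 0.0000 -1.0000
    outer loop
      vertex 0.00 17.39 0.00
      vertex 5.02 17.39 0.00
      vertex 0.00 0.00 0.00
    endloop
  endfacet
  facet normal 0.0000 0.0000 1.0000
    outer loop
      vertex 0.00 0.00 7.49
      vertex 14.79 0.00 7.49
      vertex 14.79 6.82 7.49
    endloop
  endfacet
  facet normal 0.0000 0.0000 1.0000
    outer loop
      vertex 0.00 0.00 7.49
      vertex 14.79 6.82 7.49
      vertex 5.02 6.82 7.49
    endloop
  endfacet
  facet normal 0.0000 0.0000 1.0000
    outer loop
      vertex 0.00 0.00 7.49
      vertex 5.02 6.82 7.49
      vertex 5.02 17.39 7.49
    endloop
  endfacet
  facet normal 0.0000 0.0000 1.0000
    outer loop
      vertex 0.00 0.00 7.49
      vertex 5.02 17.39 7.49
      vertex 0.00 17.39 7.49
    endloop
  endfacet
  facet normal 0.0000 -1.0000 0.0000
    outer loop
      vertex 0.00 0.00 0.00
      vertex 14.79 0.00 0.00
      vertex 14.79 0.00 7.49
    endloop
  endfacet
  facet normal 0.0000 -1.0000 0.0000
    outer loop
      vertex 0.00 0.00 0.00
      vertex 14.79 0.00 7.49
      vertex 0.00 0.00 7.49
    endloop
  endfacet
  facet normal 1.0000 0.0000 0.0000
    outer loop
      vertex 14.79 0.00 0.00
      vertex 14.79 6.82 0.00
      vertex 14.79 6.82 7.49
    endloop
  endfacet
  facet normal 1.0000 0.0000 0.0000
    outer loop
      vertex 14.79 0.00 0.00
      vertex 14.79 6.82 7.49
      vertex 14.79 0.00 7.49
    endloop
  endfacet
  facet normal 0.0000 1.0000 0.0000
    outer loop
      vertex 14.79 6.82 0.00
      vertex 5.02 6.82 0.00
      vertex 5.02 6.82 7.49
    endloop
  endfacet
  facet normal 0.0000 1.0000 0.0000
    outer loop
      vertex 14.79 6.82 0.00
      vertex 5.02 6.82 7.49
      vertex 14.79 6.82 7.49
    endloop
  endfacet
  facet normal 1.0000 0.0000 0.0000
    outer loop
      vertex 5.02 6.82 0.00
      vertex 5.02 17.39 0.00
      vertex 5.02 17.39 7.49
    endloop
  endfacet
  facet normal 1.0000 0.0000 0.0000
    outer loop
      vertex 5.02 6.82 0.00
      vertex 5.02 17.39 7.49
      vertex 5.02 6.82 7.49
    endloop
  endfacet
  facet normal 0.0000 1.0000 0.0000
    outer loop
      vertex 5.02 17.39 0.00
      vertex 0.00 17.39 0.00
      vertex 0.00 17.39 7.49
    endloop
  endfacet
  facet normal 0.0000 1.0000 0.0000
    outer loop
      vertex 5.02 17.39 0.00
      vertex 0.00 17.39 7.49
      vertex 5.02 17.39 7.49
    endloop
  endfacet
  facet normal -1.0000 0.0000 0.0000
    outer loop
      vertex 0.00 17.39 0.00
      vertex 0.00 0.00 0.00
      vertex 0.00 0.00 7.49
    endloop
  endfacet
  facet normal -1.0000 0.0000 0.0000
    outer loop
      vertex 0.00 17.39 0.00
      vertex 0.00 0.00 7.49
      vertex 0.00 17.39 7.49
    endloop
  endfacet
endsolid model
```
; perimeter-only toolpath
G21 ; units = mm
G90 ; absolute positioning
G28 ; home
; layer 1
G0 Z1.87
G0 X0.00 Y0.00
G1 X14.79 Y0.00
G1 X14.79 Y6.82
G1 X5.02 Y6.82
G1 X5.02 Y17.39
G1 X0.00 Y17.39
G1 X0.00 Y0.00
; layer 2
G0 Z3.75
G0 X0.00 Y0.00
G1 X14.79 Y0.00
G1 X14.79 Y6.82
G1 X5.02 Y6.82
G1 X5.02 Y17.39
G1 X0.00 Y17.39
G1 X0.00 Y0.00
; layer 3
G0 Z5.62
G0 X0.00 Y0.00
G1 X14.79 Y0.00
G1 X14.79 Y6.82
G1 X5.02 Y6.82
G1 X5.02 Y17.39
G1 X0.00 Y17.39
G1 X0.00 Y0.00
; layer 4
G0 Z7.49
G0 X0.00 Y0.00
G1 X14.79 Y0.00
G1 X14.79 Y6.82
G1 X5.02 Y6.82
G1 X5.02 Y17.39
G1 X0.00 Y17.39
G1 X0.00 Y0.00
M2 ; end

The solid is an L-shaped prism: outer 14.8 × 17.4 mm, arm thicknesses ≈ 6.82 mm (horizontal) and 5.02 mm (vertical), extruded 7.49 mm in z. Slicing at Δz = 1.87 mm — 4 equal slices spanning the solid's height, so layer i sits at z = i·h/4 — gives 4 non-empty perimeters. Each is a 6-segment closed polygon; G0 lifts to the layer z and rapids to the start vertex, then G1 traces the edges.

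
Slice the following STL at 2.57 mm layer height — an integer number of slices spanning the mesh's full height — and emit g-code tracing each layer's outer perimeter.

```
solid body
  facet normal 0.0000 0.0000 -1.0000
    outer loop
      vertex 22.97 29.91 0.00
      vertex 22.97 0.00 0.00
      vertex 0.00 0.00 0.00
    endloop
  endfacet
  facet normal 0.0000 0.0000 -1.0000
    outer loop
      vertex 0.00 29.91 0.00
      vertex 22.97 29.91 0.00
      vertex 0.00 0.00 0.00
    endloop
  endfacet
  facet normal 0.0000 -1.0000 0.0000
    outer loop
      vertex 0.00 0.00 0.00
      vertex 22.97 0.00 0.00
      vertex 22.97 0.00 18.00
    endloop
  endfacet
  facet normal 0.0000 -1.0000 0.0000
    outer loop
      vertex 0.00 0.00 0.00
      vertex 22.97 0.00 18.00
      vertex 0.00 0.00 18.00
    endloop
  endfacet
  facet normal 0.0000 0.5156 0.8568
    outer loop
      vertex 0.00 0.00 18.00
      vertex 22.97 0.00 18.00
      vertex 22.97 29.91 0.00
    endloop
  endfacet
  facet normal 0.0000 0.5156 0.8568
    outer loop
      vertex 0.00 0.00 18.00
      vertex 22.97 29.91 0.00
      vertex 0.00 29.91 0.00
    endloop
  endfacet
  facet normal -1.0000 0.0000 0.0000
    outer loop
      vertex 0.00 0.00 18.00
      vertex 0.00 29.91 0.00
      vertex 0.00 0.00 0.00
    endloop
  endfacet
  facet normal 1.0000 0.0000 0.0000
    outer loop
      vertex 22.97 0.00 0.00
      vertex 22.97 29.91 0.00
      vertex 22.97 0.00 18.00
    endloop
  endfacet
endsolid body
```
; perimeter-only toolpath
G21 ; units = mm
G90 ; absolute positioning
G28 ; home
; layer 1
G0 Z2.57
G0 X0.00 Y0.00
G1 X22.97 Y0.00
G1 X22.97 Y25.64
G1 X0.00 Y25.64
G1 X0.00 Y0.00
; layer 2
G0 Z5.14
G0 X0.00 Y0.00
G1 X22.97 Y0.00
G1 X22.97 Y21.36
G1 X0.00 Y21.36
G1 X0.00 Y0.00
; layer 3
G0 Z7.71
G0 X0.00 Y0.00
G1 X22.97 Y0.00
G1 X22.97 Y17.09
G1 X0.00 Y17.09
G1 X0.00 Y0.00
; layer 4
G0 Z10.29
G0 X0.00 Y0.00
G1 X22.97 Y0.00
G1 X22.97 Y12.82
G1 X0.00 Y12.82
G1 X0.00 Y0.00
; layer 5
G0 Z12.86
G0 X0.00 Y0.00
G1 X22.97 Y0.00
G1 X22.97 Y8.55
G1 X0.00 Y8.55
G1 X0.00 Y0.00
; layer 6
G0 Z15.43
G0 X0.00 Y0.00
G1 X22.97 Y0.00
G1 X22.97 Y4.27
G1 X0.00 Y4.27
G1 X0.00 Y0.00
M2 ; end

The solid is a wedge (ramp): 23 × 29.9 mm base, rising to 18 mm along the y=0 edge and sloping linearly to z=0 at y=29.9. Slicing at Δz = 2.57 mm — 7 equal slices spanning the solid's height, so layer i sits at z = i·h/7 — gives 6 non-empty perimeters. Each is a 4-segment closed polygon; G0 lifts to the layer z and rapids to the start vertex, then G1 traces the edges. The cross-section shrinks linearly with z (the slice at the apex is degenerate and omitted).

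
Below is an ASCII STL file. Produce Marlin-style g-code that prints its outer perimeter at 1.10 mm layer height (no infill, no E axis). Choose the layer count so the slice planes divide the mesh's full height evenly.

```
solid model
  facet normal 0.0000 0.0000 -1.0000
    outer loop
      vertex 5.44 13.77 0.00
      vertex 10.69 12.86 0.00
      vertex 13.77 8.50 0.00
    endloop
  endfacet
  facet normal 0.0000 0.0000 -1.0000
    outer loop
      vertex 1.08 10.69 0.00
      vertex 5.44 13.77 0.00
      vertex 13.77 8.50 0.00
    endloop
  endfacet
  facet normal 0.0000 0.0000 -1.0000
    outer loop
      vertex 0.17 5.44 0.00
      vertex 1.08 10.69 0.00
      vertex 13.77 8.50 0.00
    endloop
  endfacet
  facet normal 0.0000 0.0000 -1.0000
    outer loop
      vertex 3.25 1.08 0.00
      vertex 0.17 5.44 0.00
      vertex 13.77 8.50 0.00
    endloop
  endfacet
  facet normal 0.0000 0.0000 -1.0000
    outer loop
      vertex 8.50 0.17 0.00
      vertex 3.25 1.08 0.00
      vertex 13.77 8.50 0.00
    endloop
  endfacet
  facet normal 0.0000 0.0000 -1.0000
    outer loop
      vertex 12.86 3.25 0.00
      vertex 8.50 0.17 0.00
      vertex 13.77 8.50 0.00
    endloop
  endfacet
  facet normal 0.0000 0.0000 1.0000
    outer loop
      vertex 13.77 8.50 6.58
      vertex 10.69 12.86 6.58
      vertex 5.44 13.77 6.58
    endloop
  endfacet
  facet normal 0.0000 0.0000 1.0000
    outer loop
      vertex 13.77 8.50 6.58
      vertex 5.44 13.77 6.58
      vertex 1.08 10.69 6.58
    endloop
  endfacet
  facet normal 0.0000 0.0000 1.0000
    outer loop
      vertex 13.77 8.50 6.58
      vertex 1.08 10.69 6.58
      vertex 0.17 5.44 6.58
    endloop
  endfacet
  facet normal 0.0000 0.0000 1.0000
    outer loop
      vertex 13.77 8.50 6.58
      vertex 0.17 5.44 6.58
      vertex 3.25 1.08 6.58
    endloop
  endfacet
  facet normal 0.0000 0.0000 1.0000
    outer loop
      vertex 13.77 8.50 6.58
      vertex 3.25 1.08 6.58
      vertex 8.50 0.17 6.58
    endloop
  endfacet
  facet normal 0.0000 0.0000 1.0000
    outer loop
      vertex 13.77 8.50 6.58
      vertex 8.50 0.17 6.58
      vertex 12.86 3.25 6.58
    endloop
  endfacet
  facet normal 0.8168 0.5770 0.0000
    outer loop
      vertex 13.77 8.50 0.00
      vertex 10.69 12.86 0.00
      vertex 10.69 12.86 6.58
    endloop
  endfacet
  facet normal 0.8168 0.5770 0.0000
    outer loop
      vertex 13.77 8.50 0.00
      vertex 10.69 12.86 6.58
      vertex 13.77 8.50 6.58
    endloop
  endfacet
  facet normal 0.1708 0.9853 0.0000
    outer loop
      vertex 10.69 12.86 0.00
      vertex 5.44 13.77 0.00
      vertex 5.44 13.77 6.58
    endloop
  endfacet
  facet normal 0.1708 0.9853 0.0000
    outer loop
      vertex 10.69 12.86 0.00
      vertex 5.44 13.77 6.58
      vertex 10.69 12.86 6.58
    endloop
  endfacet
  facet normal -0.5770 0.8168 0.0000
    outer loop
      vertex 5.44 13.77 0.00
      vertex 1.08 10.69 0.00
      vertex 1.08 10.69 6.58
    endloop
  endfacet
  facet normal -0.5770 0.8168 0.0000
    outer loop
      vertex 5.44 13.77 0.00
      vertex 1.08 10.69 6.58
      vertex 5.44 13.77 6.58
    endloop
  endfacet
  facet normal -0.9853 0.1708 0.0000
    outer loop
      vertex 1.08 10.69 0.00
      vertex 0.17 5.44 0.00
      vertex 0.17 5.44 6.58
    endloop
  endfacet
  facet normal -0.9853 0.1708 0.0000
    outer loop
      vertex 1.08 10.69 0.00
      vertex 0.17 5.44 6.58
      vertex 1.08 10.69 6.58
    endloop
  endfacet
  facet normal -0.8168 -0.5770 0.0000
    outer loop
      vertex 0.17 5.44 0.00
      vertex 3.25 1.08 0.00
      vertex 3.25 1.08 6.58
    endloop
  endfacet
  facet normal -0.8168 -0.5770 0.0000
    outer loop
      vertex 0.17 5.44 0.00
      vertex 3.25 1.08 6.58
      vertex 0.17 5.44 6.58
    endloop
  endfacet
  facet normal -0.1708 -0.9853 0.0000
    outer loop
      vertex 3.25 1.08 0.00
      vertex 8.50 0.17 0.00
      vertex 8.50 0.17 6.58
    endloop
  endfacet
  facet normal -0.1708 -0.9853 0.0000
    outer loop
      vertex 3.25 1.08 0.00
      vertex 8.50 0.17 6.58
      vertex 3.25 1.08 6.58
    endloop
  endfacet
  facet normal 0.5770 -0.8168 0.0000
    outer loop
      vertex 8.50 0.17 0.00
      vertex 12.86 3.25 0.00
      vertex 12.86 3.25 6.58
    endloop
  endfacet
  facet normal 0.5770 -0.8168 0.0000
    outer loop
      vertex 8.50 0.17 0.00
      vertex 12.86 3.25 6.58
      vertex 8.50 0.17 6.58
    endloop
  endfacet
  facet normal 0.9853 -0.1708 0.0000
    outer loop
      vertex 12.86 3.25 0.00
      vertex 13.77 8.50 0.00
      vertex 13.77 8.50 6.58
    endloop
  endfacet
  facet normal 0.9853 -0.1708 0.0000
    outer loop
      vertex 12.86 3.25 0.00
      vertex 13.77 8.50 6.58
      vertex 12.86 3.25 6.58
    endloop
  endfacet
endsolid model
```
; perimeter-only toolpath
G21 ; units = mm
G90 ; absolute positioning
G28 ; home
; layer 1
G0 Z1.10
G0 X13.77 Y8.50
G1 X10.69 Y12.86
G1 X5.44 Y13.77
G1 X1.08 Y10.69
G1 X0.17 Y5.44
G1 X3.25 Y1.08
G1 X8.50 Y0.17
G1 X12.86 Y3.25
G1 X13.77 Y8.50
; layer 2
G0 Z2.19
G0 X13.77 Y8.50
G1 X10.69 Y12.86
G1 X5.44 Y13.77
G1 X1.08 Y10.69
G1 X0.17 Y5.44
G1 X3.25 Y1.08
G1 X8.50 Y0.17
G1 X12.86 Y3.25
G1 X13.77 Y8.50
; layer 3
G0 Z3.29
G0 X13.77 Y8.50
G1 X10.69 Y12.86
G1 X5.44 Y13.77
G1 X1.08 Y10.69
G1 X0.17 Y5.44
G1 X3.25 Y1.08
G1 X8.50 Y0.17
G1 X12.86 Y3.25
G1 X13.77 Y8.50
; layer 4
G0 Z4.39
G0 X13.77 Y8.50
G1 X10.69 Y12.86
G1 X5.44 Y13.77
G1 X1.08 Y10.69
G1 X0.17 Y5.44
G1 X3.25 Y1.08
G1 X8.50 Y0.17
G1 X12.86 Y3.25
G1 X13.77 Y8.50
; layer 5
G0 Z5.48
G0 X13.77 Y8.50
G1 X10.69 Y12.86
G1 X5.44 Y13.77
G1 X1.08 Y10.69
G1 X0.17 Y5.44
G1 X3.25 Y1.08
G1 X8.50 Y0.17
G1 X12.86 Y3.25
G1 X13.77 Y8.50
; layer 6
G0 Z6.58
G0 X13.77 Y8.50
G1 X10.69 Y12.86
G1 X5.44 Y13.77
G1 X1.08 Y10.69
G1 X0.17 Y5.44
G1 X3.25 Y1.08
G1 X8.50 Y0.17
G1 X12.86 Y3.25
G1 X13.77 Y8.50
M2 ; end

The solid is a regular 8-sided prism (a cylinder approximated with 8 flat sides), circumscribed radius ≈ 6.97 mm, height ≈ 6.58 mm. Slicing at Δz = 1.10 mm — 6 equal slices spanning the solid's height, so layer i sits at z = i·h/6 — gives 6 non-empty perimeters. Each is a 8-segment closed polygon; G0 lifts to the layer z and rapids to the start vertex, then G1 traces the edges.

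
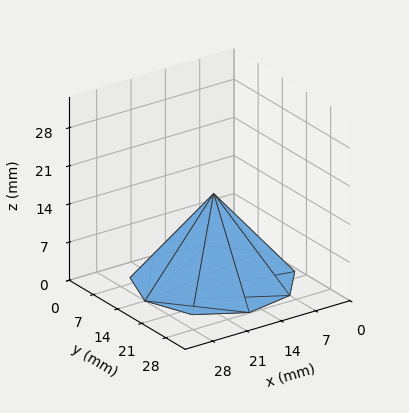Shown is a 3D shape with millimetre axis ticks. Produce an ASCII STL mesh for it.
Reading the render: the shape is a regular 9-sided pyramid, base circumscribed radius ≈ 14 mm, apex at z ≈ 16 mm (dimensions read to the nearest mm from the axis ticks). For the STL, each face is triangulated and given an outward normal.

solid part
  facet normal 0.0000 0.0000 -1.0000
    outer loop
      vertex 16.43 27.79 0.00
      vertex 24.72 23.00 0.00
      vertex 28.00 14.00 0.00
    endloop
  endfacet
  facet normal 0.0000 0.0000 -1.0000
    outer loop
      vertex 7.00 26.12 0.00
      vertex 16.43 27.79 0.00
      vertex 28.00 14.00 0.00
    endloop
  endfacet
  facet normal 0.0000 0.0000 -1.0000
    outer loop
      vertex 0.84 18.79 0.00
      vertex 7.00 26.12 0.00
      vertex 28.00 14.00 0.00
    endloop
  endfacet
  facet normal 0.0000 0.0000 -1.0000
    outer loop
      vertex 0.84 9.21 0.00
      vertex 0.84 18.79 0.00
      vertex 28.00 14.00 0.00
    endloop
  endfacet
  facet normal 0.0000 0.0000 -1.0000
    outer loop
      vertex 7.00 1.88 0.00
      vertex 0.84 9.21 0.00
      vertex 28.00 14.00 0.00
    endloop
  endfacet
  facet normal 0.0000 0.0000 -1.0000
    outer loop
      vertex 16.43 0.21 0.00
      vertex 7.00 1.88 0.00
      vertex 28.00 14.00 0.00
    endloop
  endfacet
  facet normal 0.0000 0.0000 -1.0000
    outer loop
      vertex 24.72 5.00 0.00
      vertex 16.43 0.21 0.00
      vertex 28.00 14.00 0.00
    endloop
  endfacet
  facet normal 0.7258 0.2645 0.6351
    outer loop
      vertex 28.00 14.00 0.00
      vertex 24.72 23.00 0.00
      vertex 14.00 14.00 16.00
    endloop
  endfacet
  facet normal 0.3864 0.6688 0.6351
    outer loop
      vertex 24.72 23.00 0.00
      vertex 16.43 27.79 0.00
      vertex 14.00 14.00 16.00
    endloop
  endfacet
  facet normal -0.1347 0.7606 0.6351
    outer loop
      vertex 16.43 27.79 0.00
      vertex 7.00 26.12 0.00
      vertex 14.00 14.00 16.00
    endloop
  endfacet
  facet normal -0.5913 0.4969 0.6351
    outer loop
      vertex 7.00 26.12 0.00
      vertex 0.84 18.79 0.00
      vertex 14.00 14.00 16.00
    endloop
  endfacet
  facet normal -0.7723 0.0000 0.6352
    outer loop
      vertex 0.84 18.79 0.00
      vertex 0.84 9.21 0.00
      vertex 14.00 14.00 16.00
    endloop
  endfacet
  facet normal -0.5913 -0.4969 0.6351
    outer loop
      vertex 0.84 9.21 0.00
      vertex 7.00 1.88 0.00
      vertex 14.00 14.00 16.00
    endloop
  endfacet
  facet normal -0.1347 -0.7606 0.6351
    outer loop
      vertex 7.00 1.88 0.00
      vertex 16.43 0.21 0.00
      vertex 14.00 14.00 16.00
    endloop
  endfacet
  facet normal 0.3864 -0.6688 0.6351
    outer loop
      vertex 16.43 0.21 0.00
      vertex 24.72 5.00 0.00
      vertex 14.00 14.00 16.00
    endloop
  endfacet
  facet normal 0.7258 -0.2645 0.6351
    outer loop
      vertex 24.72 5.00 0.00
      vertex 28.00 14.00 0.00
      vertex 14.00 14.00 16.00
    endloop
  endfacet
endsolid part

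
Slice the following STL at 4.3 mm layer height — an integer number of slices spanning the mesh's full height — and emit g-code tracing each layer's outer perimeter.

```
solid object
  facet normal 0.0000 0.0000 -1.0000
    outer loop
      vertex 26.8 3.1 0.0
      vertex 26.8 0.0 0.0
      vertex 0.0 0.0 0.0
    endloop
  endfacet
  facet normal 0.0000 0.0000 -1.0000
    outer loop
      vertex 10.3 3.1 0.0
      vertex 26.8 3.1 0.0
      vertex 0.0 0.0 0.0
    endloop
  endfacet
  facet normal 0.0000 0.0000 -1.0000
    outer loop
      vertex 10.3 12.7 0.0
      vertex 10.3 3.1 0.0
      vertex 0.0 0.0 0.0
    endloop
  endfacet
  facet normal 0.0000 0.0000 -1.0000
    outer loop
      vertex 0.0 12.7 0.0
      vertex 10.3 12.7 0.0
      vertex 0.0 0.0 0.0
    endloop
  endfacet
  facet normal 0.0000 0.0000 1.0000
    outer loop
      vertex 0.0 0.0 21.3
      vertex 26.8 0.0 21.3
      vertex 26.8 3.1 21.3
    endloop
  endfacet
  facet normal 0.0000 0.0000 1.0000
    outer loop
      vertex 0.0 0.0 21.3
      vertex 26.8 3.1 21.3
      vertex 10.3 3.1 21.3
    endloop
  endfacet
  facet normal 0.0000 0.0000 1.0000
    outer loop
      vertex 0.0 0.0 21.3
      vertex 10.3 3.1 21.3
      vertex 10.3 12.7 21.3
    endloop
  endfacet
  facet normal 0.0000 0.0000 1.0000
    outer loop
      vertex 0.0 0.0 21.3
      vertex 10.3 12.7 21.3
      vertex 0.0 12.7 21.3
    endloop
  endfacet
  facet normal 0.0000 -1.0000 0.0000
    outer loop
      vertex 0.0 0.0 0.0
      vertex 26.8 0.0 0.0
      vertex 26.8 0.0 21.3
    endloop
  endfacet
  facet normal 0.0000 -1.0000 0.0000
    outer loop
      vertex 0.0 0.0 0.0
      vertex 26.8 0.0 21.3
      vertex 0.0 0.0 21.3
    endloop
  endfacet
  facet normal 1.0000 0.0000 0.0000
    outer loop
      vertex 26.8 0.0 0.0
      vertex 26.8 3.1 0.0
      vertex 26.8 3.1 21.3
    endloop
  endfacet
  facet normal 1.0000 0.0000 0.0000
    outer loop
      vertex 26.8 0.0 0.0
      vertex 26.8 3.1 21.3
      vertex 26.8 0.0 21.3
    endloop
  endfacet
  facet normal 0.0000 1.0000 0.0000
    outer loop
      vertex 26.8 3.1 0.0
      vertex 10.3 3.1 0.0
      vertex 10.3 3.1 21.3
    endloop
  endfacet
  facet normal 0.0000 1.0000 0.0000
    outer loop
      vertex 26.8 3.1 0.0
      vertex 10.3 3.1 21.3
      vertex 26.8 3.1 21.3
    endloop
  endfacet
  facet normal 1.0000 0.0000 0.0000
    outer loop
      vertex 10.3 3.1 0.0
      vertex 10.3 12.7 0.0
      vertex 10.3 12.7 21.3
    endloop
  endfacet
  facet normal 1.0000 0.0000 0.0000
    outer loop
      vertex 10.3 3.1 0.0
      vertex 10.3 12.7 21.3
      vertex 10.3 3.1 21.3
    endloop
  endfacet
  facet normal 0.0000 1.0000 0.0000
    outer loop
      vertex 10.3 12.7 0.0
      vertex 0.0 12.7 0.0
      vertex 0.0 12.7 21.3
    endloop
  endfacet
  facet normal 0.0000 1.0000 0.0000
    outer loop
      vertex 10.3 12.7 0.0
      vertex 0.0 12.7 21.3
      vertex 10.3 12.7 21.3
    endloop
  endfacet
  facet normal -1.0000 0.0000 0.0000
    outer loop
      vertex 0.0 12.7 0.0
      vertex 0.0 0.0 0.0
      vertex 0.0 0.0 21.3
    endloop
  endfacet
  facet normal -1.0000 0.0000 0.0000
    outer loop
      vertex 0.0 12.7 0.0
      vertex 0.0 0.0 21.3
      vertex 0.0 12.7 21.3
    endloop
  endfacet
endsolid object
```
; perimeter-only toolpath
G21 ; units = mm
G90 ; absolute positioning
G28 ; home
; layer 1
G0 Z4.3
G0 X0.0 Y0.0
G1 X26.8 Y0.0
G1 X26.8 Y3.1
G1 X10.3 Y3.1
G1 X10.3 Y12.7
G1 X0.0 Y12.7
G1 X0.0 Y0.0
; layer 2
G0 Z8.5
G0 X0.0 Y0.0
G1 X26.8 Y0.0
G1 X26.8 Y3.1
G1 X10.3 Y3.1
G1 X10.3 Y12.7
G1 X0.0 Y12.7
G1 X0.0 Y0.0
; layer 3
G0 Z12.8
G0 X0.0 Y0.0
G1 X26.8 Y0.0
G1 X26.8 Y3.1
G1 X10.3 Y3.1
G1 X10.3 Y12.7
G1 X0.0 Y12.7
G1 X0.0 Y0.0
; layer 4
G0 Z17.0
G0 X0.0 Y0.0
G1 X26.8 Y0.0
G1 X26.8 Y3.1
G1 X10.3 Y3.1
G1 X10.3 Y12.7
G1 X0.0 Y12.7
G1 X0.0 Y0.0
; layer 5
G0 Z21.3
G0 X0.0 Y0.0
G1 X26.8 Y0.0
G1 X26.8 Y3.1
G1 X10.3 Y3.1
G1 X10.3 Y12.7
G1 X0.0 Y12.7
G1 X0.0 Y0.0
M2 ; end

The solid is an L-shaped prism: outer 26.8 × 12.7 mm, arm thicknesses ≈ 3.1 mm (horizontal) and 10.3 mm (vertical), extruded 21.3 mm in z. Slicing at Δz = 4.3 mm — 5 equal slices spanning the solid's height, so layer i sits at z = i·h/5 — gives 5 non-empty perimeters. Each is a 6-segment closed polygon; G0 lifts to the layer z and rapids to the start vertex, then G1 traces the edges.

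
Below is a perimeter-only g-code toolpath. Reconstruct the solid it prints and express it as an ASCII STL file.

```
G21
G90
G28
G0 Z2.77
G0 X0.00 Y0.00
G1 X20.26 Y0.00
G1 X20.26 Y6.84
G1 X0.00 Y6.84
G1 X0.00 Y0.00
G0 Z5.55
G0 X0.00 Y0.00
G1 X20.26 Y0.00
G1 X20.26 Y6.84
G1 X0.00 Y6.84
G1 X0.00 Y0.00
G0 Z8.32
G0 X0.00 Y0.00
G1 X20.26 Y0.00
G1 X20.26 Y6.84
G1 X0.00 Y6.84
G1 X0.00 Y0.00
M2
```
solid part
  facet normal 0.0000 0.0000 -1.0000
    outer loop
      vertex 20.26 6.84 0.00
      vertex 20.26 0.00 0.00
      vertex 0.00 0.00 0.00
    endloop
  endfacet
  facet normal 0.0000 0.0000 -1.0000
    outer loop
      vertex 0.00 6.84 0.00
      vertex 20.26 6.84 0.00
      vertex 0.00 0.00 0.00
    endloop
  endfacet
  facet normal 0.0000 0.0000 1.0000
    outer loop
      vertex 0.00 0.00 8.32
      vertex 20.26 0.00 8.32
      vertex 20.26 6.84 8.32
    endloop
  endfacet
  facet normal 0.0000 0.0000 1.0000
    outer loop
      vertex 0.00 0.00 8.32
      vertex 20.26 6.84 8.32
      vertex 0.00 6.84 8.32
    endloop
  endfacet
  facet normal 0.0000 -1.0000 0.0000
    outer loop
      vertex 0.00 0.00 0.00
      vertex 20.26 0.00 0.00
      vertex 20.26 0.00 8.32
    endloop
  endfacet
  facet normal 0.0000 -1.0000 0.0000
    outer loop
      vertex 0.00 0.00 0.00
      vertex 20.26 0.00 8.32
      vertex 0.00 0.00 8.32
    endloop
  endfacet
  facet normal 0.0000 1.0000 0.0000
    outer loop
      vertex 20.26 6.84 8.32
      vertex 20.26 6.84 0.00
      vertex 0.00 6.84 0.00
    endloop
  endfacet
  facet normal 0.0000 1.0000 0.0000
    outer loop
      vertex 0.00 6.84 8.32
      vertex 20.26 6.84 8.32
      vertex 0.00 6.84 0.00
    endloop
  endfacet
  facet normal -1.0000 0.0000 0.0000
    outer loop
      vertex 0.00 6.84 8.32
      vertex 0.00 6.84 0.00
      vertex 0.00 0.00 0.00
    endloop
  endfacet
  facet normal -1.0000 0.0000 0.0000
    outer loop
      vertex 0.00 0.00 8.32
      vertex 0.00 6.84 8.32
      vertex 0.00 0.00 0.00
    endloop
  endfacet
  facet normal 1.0000 0.0000 0.0000
    outer loop
      vertex 20.26 0.00 0.00
      vertex 20.26 6.84 0.00
      vertex 20.26 6.84 8.32
    endloop
  endfacet
  facet normal 1.0000 0.0000 0.0000
    outer loop
      vertex 20.26 0.00 0.00
      vertex 20.26 6.84 8.32
      vertex 20.26 0.00 8.32
    endloop
  endfacet
endsolid part

The G0 Z moves step by Δz≈2.77 mm. Every layer's G1 loop is the same polygon, so the solid is a straight extrusion of it from z=0 to z≈8.32. Closing with flat bottom and top caps and triangulating gives 12 facets — a rectangular box, roughly 20.3 × 6.84 mm footprint and 8.32 mm tall.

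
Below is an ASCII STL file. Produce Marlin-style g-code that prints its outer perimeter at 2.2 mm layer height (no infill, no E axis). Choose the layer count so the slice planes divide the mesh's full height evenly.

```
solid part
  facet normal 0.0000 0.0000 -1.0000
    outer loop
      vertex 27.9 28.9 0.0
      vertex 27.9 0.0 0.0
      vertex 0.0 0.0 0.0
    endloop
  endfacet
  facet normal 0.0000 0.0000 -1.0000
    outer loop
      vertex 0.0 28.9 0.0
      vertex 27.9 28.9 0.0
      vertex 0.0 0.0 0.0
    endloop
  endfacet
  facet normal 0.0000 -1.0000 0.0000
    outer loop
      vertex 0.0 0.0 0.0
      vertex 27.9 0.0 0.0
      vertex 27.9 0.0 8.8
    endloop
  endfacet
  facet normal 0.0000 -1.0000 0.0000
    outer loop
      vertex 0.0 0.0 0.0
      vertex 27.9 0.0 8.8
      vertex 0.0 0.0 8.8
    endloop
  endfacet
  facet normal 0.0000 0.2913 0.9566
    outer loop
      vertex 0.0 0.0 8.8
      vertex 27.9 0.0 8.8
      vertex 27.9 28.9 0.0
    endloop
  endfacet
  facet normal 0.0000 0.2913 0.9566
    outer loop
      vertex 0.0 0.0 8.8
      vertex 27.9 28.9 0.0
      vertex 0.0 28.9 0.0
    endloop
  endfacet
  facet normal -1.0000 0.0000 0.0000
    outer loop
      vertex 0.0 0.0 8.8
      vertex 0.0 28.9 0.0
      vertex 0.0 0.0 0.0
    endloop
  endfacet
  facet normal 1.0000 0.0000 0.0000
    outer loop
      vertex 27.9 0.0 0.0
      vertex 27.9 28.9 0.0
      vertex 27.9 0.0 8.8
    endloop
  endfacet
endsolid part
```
; perimeter-only toolpath
G21 ; units = mm
G90 ; absolute positioning
G28 ; home
; layer 1
G0 Z2.2
G0 X0.0 Y0.0
G1 X27.9 Y0.0
G1 X27.9 Y21.7
G1 X0.0 Y21.7
G1 X0.0 Y0.0
; layer 2
G0 Z4.4
G0 X0.0 Y0.0
G1 X27.9 Y0.0
G1 X27.9 Y14.4
G1 X0.0 Y14.4
G1 X0.0 Y0.0
; layer 3
G0 Z6.6
G0 X0.0 Y0.0
G1 X27.9 Y0.0
G1 X27.9 Y7.2
G1 X0.0 Y7.2
G1 X0.0 Y0.0
M2 ; end

The solid is a wedge (ramp): 27.9 × 28.9 mm base, rising to 8.8 mm along the y=0 edge and sloping linearly to z=0 at y=28.9. Slicing at Δz = 2.2 mm — 4 equal slices spanning the solid's height, so layer i sits at z = i·h/4 — gives 3 non-empty perimeters. Each is a 4-segment closed polygon; G0 lifts to the layer z and rapids to the start vertex, then G1 traces the edges. The cross-section shrinks linearly with z (the slice at the apex is degenerate and omitted).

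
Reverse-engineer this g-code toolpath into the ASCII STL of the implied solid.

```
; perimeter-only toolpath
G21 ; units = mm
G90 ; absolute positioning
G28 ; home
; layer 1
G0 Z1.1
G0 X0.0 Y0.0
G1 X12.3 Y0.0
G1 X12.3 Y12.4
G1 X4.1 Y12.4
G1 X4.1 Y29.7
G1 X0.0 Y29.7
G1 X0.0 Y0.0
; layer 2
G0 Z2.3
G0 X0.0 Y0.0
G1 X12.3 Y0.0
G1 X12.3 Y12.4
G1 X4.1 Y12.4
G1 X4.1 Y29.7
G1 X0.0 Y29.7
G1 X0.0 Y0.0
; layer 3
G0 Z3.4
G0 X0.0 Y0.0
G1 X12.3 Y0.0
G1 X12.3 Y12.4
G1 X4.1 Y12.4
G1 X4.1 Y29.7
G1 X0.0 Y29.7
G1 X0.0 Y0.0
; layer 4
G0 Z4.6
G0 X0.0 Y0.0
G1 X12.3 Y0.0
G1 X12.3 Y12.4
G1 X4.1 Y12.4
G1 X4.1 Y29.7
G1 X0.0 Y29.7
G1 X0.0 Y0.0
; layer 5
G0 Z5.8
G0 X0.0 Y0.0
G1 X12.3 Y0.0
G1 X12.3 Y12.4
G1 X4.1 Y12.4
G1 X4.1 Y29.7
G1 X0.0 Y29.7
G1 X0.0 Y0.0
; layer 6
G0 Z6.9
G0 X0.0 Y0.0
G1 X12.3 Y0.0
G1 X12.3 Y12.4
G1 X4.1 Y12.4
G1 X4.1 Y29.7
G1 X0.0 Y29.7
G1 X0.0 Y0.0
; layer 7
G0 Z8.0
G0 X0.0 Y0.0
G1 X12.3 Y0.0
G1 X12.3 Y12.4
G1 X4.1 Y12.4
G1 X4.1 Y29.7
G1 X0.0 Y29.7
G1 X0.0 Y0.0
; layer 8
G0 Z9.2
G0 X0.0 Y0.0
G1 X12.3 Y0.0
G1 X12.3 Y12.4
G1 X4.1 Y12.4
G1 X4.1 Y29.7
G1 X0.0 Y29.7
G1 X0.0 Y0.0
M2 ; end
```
solid part
  facet normal 0.0000 0.0000 -1.0000
    outer loop
      vertex 12.3 12.4 0.0
      vertex 12.3 0.0 0.0
      vertex 0.0 0.0 0.0
    endloop
  endfacet
  facet normal 0.0000 0.0000 -1.0000
    outer loop
      vertex 4.1 12.4 0.0
      vertex 12.3 12.4 0.0
      vertex 0.0 0.0 0.0
    endloop
  endfacet
  facet normal 0.0000 0.0000 -1.0000
    outer loop
      vertex 4.1 29.7 0.0
      vertex 4.1 12.4 0.0
      vertex 0.0 0.0 0.0
    endloop
  endfacet
  facet normal 0.0000 0.0000 -1.0000
    outer loop
      vertex 0.0 29.7 0.0
      vertex 4.1 29.7 0.0
      vertex 0.0 0.0 0.0
    endloop
  endfacet
  facet normal 0.0000 0.0000 1.0000
    outer loop
      vertex 0.0 0.0 9.2
      vertex 12.3 0.0 9.2
      vertex 12.3 12.4 9.2
    endloop
  endfacet
  facet normal 0.0000 0.0000 1.0000
    outer loop
      vertex 0.0 0.0 9.2
      vertex 12.3 12.4 9.2
      vertex 4.1 12.4 9.2
    endloop
  endfacet
  facet normal 0.0000 0.0000 1.0000
    outer loop
      vertex 0.0 0.0 9.2
      vertex 4.1 12.4 9.2
      vertex 4.1 29.7 9.2
    endloop
  endfacet
  facet normal 0.0000 0.0000 1.0000
    outer loop
      vertex 0.0 0.0 9.2
      vertex 4.1 29.7 9.2
      vertex 0.0 29.7 9.2
    endloop
  endfacet
  facet normal 0.0000 -1.0000 0.0000
    outer loop
      vertex 0.0 0.0 0.0
      vertex 12.3 0.0 0.0
      vertex 12.3 0.0 9.2
    endloop
  endfacet
  facet normal 0.0000 -1.0000 0.0000
    outer loop
      vertex 0.0 0.0 0.0
      vertex 12.3 0.0 9.2
      vertex 0.0 0.0 9.2
    endloop
  endfacet
  facet normal 1.0000 0.0000 0.0000
    outer loop
      vertex 12.3 0.0 0.0
      vertex 12.3 12.4 0.0
      vertex 12.3 12.4 9.2
    endloop
  endfacet
  facet normal 1.0000 0.0000 0.0000
    outer loop
      vertex 12.3 0.0 0.0
      vertex 12.3 12.4 9.2
      vertex 12.3 0.0 9.2
    endloop
  endfacet
  facet normal 0.0000 1.0000 0.0000
    outer loop
      vertex 12.3 12.4 0.0
      vertex 4.1 12.4 0.0
      vertex 4.1 12.4 9.2
    endloop
  endfacet
  facet normal 0.0000 1.0000 0.0000
    outer loop
      vertex 12.3 12.4 0.0
      vertex 4.1 12.4 9.2
      vertex 12.3 12.4 9.2
    endloop
  endfacet
  facet normal 1.0000 0.0000 0.0000
    outer loop
      vertex 4.1 12.4 0.0
      vertex 4.1 29.7 0.0
      vertex 4.1 29.7 9.2
    endloop
  endfacet
  facet normal 1.0000 0.0000 0.0000
    outer loop
      vertex 4.1 12.4 0.0
      vertex 4.1 29.7 9.2
      vertex 4.1 12.4 9.2
    endloop
  endfacet
  facet normal 0.0000 1.0000 0.0000
    outer loop
      vertex 4.1 29.7 0.0
      vertex 0.0 29.7 0.0
      vertex 0.0 29.7 9.2
    endloop
  endfacet
  facet normal 0.0000 1.0000 0.0000
    outer loop
      vertex 4.1 29.7 0.0
      vertex 0.0 29.7 9.2
      vertex 4.1 29.7 9.2
    endloop
  endfacet
  facet normal -1.0000 0.0000 0.0000
    outer loop
      vertex 0.0 29.7 0.0
      vertex 0.0 0.0 0.0
      vertex 0.0 0.0 9.2
    endloop
  endfacet
  facet normal -1.0000 0.0000 0.0000
    outer loop
      vertex 0.0 29.7 0.0
      vertex 0.0 0.0 9.2
      vertex 0.0 29.7 9.2
    endloop
  endfacet
endsolid part

The G0 Z moves step by Δz≈1.1 mm. Every layer's G1 loop is the same polygon, so the solid is a straight extrusion of it from z=0 to z≈9.2. Closing with flat bottom and top caps and triangulating gives 20 facets — an L-shaped prism: outer 12.3 × 29.7 mm, arm thicknesses ≈ 12.4 mm (horizontal) and 4.1 mm (vertical), extruded 9.2 mm in z.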